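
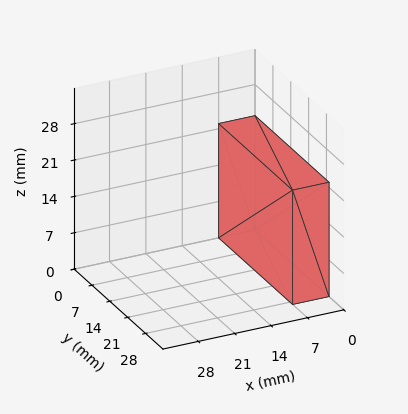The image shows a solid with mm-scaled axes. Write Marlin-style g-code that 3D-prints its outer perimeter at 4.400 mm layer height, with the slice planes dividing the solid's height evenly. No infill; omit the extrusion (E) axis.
Reading the render: the shape is a rectangular box, roughly 7 × 29 mm footprint and 22 mm tall (dimensions read to the nearest mm from the axis ticks). For the g-code, the solid's height is divided into equal slices at the stated Δz and each level perimeter traced with G1 moves after a G0 lift.

; perimeter-only toolpath
G21 ; units = mm
G90 ; absolute positioning
G28 ; home
; layer 1
G0 Z4.400
G0 X0.000 Y0.000
G1 X7.000 Y0.000
G1 X7.000 Y29.000
G1 X0.000 Y29.000
G1 X0.000 Y0.000
; layer 2
G0 Z8.800
G0 X0.000 Y0.000
G1 X7.000 Y0.000
G1 X7.000 Y29.000
G1 X0.000 Y29.000
G1 X0.000 Y0.000
; layer 3
G0 Z13.200
G0 X0.000 Y0.000
G1 X7.000 Y0.000
G1 X7.000 Y29.000
G1 X0.000 Y29.000
G1 X0.000 Y0.000
; layer 4
G0 Z17.600
G0 X0.000 Y0.000
G1 X7.000 Y0.000
G1 X7.000 Y29.000
G1 X0.000 Y29.000
G1 X0.000 Y0.000
; layer 5
G0 Z22.000
G0 X0.000 Y0.000
G1 X7.000 Y0.000
G1 X7.000 Y29.000
G1 X0.000 Y29.000
G1 X0.000 Y0.000
M2 ; end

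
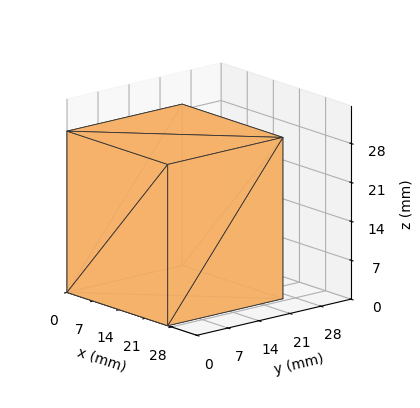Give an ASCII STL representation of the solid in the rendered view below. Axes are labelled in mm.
Reading the render: the shape is a rectangular box, roughly 27 × 26 mm footprint and 29 mm tall (dimensions read to the nearest mm from the axis ticks). For the STL, each face is triangulated and given an outward normal.

solid part
  facet normal 0.0000 0.0000 -1.0000
    outer loop
      vertex 27.0 26.0 0.0
      vertex 27.0 0.0 0.0
      vertex 0.0 0.0 0.0
    endloop
  endfacet
  facet normal 0.0000 0.0000 -1.0000
    outer loop
      vertex 0.0 26.0 0.0
      vertex 27.0 26.0 0.0
      vertex 0.0 0.0 0.0
    endloop
  endfacet
  facet normal 0.0000 0.0000 1.0000
    outer loop
      vertex 0.0 0.0 29.0
      vertex 27.0 0.0 29.0
      vertex 27.0 26.0 29.0
    endloop
  endfacet
  facet normal 0.0000 0.0000 1.0000
    outer loop
      vertex 0.0 0.0 29.0
      vertex 27.0 26.0 29.0
      vertex 0.0 26.0 29.0
    endloop
  endfacet
  facet normal 0.0000 -1.0000 0.0000
    outer loop
      vertex 0.0 0.0 0.0
      vertex 27.0 0.0 0.0
      vertex 27.0 0.0 29.0
    endloop
  endfacet
  facet normal 0.0000 -1.0000 0.0000
    outer loop
      vertex 0.0 0.0 0.0
      vertex 27.0 0.0 29.0
      vertex 0.0 0.0 29.0
    endloop
  endfacet
  facet normal 0.0000 1.0000 0.0000
    outer loop
      vertex 27.0 26.0 29.0
      vertex 27.0 26.0 0.0
      vertex 0.0 26.0 0.0
    endloop
  endfacet
  facet normal 0.0000 1.0000 0.0000
    outer loop
      vertex 0.0 26.0 29.0
      vertex 27.0 26.0 29.0
      vertex 0.0 26.0 0.0
    endloop
  endfacet
  facet normal -1.0000 0.0000 0.0000
    outer loop
      vertex 0.0 26.0 29.0
      vertex 0.0 26.0 0.0
      vertex 0.0 0.0 0.0
    endloop
  endfacet
  facet normal -1.0000 0.0000 0.0000
    outer loop
      vertex 0.0 0.0 29.0
      vertex 0.0 26.0 29.0
      vertex 0.0 0.0 0.0
    endloop
  endfacet
  facet normal 1.0000 0.0000 0.0000
    outer loop
      vertex 27.0 0.0 0.0
      vertex 27.0 26.0 0.0
      vertex 27.0 26.0 29.0
    endloop
  endfacet
  facet normal 1.0000 0.0000 0.0000
    outer loop
      vertex 27.0 0.0 0.0
      vertex 27.0 26.0 29.0
      vertex 27.0 0.0 29.0
    endloop
  endfacet
endsolid part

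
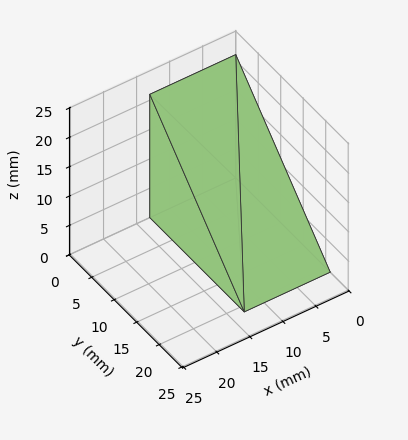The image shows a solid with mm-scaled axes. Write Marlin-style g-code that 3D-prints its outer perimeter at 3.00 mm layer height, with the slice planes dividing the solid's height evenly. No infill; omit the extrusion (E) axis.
Reading the render: the shape is a wedge (ramp): 13 × 21 mm base, rising to 21 mm along the y=0 edge and sloping linearly to z=0 at y=21 (dimensions read to the nearest mm from the axis ticks). For the g-code, the solid's height is divided into equal slices at the stated Δz and each level perimeter traced with G1 moves after a G0 lift.

; perimeter-only toolpath
G21 ; units = mm
G90 ; absolute positioning
G28 ; home
; layer 1
G0 Z3.00
G0 X0.00 Y0.00
G1 X13.00 Y0.00
G1 X13.00 Y18.00
G1 X0.00 Y18.00
G1 X0.00 Y0.00
; layer 2
G0 Z6.00
G0 X0.00 Y0.00
G1 X13.00 Y0.00
G1 X13.00 Y15.00
G1 X0.00 Y15.00
G1 X0.00 Y0.00
; layer 3
G0 Z9.00
G0 X0.00 Y0.00
G1 X13.00 Y0.00
G1 X13.00 Y12.00
G1 X0.00 Y12.00
G1 X0.00 Y0.00
; layer 4
G0 Z12.00
G0 X0.00 Y0.00
G1 X13.00 Y0.00
G1 X13.00 Y9.00
G1 X0.00 Y9.00
G1 X0.00 Y0.00
; layer 5
G0 Z15.00
G0 X0.00 Y0.00
G1 X13.00 Y0.00
G1 X13.00 Y6.00
G1 X0.00 Y6.00
G1 X0.00 Y0.00
; layer 6
G0 Z18.00
G0 X0.00 Y0.00
G1 X13.00 Y0.00
G1 X13.00 Y3.00
G1 X0.00 Y3.00
G1 X0.00 Y0.00
M2 ; end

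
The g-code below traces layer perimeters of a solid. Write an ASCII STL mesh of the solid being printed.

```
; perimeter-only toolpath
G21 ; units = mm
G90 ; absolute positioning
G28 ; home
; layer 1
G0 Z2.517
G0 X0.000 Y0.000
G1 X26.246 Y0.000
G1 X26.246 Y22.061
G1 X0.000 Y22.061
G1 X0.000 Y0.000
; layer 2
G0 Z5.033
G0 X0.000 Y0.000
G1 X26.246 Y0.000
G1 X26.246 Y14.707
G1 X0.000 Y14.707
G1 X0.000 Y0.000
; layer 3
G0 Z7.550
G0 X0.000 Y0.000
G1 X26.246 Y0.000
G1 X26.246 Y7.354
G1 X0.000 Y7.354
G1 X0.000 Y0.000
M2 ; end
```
solid part
  facet normal 0.0000 0.0000 -1.0000
    outer loop
      vertex 26.246 29.415 0.000
      vertex 26.246 0.000 0.000
      vertex 0.000 0.000 0.000
    endloop
  endfacet
  facet normal 0.0000 0.0000 -1.0000
    outer loop
      vertex 0.000 29.415 0.000
      vertex 26.246 29.415 0.000
      vertex 0.000 0.000 0.000
    endloop
  endfacet
  facet normal 0.0000 -1.0000 0.0000
    outer loop
      vertex 0.000 0.000 0.000
      vertex 26.246 0.000 0.000
      vertex 26.246 0.000 10.066
    endloop
  endfacet
  facet normal 0.0000 -1.0000 0.0000
    outer loop
      vertex 0.000 0.000 0.000
      vertex 26.246 0.000 10.066
      vertex 0.000 0.000 10.066
    endloop
  endfacet
  facet normal 0.0000 0.3238 0.9461
    outer loop
      vertex 0.000 0.000 10.066
      vertex 26.246 0.000 10.066
      vertex 26.246 29.415 0.000
    endloop
  endfacet
  facet normal 0.0000 0.3238 0.9461
    outer loop
      vertex 0.000 0.000 10.066
      vertex 26.246 29.415 0.000
      vertex 0.000 29.415 0.000
    endloop
  endfacet
  facet normal -1.0000 0.0000 0.0000
    outer loop
      vertex 0.000 0.000 10.066
      vertex 0.000 29.415 0.000
      vertex 0.000 0.000 0.000
    endloop
  endfacet
  facet normal 1.0000 0.0000 0.0000
    outer loop
      vertex 26.246 0.000 0.000
      vertex 26.246 29.415 0.000
      vertex 26.246 0.000 10.066
    endloop
  endfacet
endsolid part

The G0 Z moves step by Δz≈2.517 mm. The G1 loops shrink linearly with z, so the solid tapers from its base footprint up to z≈10.1. Closing with a flat bottom cap and the tapered top and triangulating gives 8 facets — a wedge (ramp): 26.2 × 29.4 mm base, rising to 10.1 mm along the y=0 edge and sloping linearly to z=0 at y=29.4.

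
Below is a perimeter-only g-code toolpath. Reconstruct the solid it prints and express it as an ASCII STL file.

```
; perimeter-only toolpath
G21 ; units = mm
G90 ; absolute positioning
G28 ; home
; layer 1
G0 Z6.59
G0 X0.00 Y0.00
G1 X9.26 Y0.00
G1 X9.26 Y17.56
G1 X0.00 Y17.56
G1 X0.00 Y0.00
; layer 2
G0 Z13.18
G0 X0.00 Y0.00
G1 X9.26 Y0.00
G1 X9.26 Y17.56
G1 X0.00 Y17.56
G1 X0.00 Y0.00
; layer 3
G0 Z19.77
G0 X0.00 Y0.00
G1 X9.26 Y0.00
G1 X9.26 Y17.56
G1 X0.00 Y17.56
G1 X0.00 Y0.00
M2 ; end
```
solid part
  facet normal 0.0000 0.0000 -1.0000
    outer loop
      vertex 9.26 17.56 0.00
      vertex 9.26 0.00 0.00
      vertex 0.00 0.00 0.00
    endloop
  endfacet
  facet normal 0.0000 0.0000 -1.0000
    outer loop
      vertex 0.00 17.56 0.00
      vertex 9.26 17.56 0.00
      vertex 0.00 0.00 0.00
    endloop
  endfacet
  facet normal 0.0000 0.0000 1.0000
    outer loop
      vertex 0.00 0.00 19.77
      vertex 9.26 0.00 19.77
      vertex 9.26 17.56 19.77
    endloop
  endfacet
  facet normal 0.0000 0.0000 1.0000
    outer loop
      vertex 0.00 0.00 19.77
      vertex 9.26 17.56 19.77
      vertex 0.00 17.56 19.77
    endloop
  endfacet
  facet normal 0.0000 -1.0000 0.0000
    outer loop
      vertex 0.00 0.00 0.00
      vertex 9.26 0.00 0.00
      vertex 9.26 0.00 19.77
    endloop
  endfacet
  facet normal 0.0000 -1.0000 0.0000
    outer loop
      vertex 0.00 0.00 0.00
      vertex 9.26 0.00 19.77
      vertex 0.00 0.00 19.77
    endloop
  endfacet
  facet normal 0.0000 1.0000 0.0000
    outer loop
      vertex 9.26 17.56 19.77
      vertex 9.26 17.56 0.00
      vertex 0.00 17.56 0.00
    endloop
  endfacet
  facet normal 0.0000 1.0000 0.0000
    outer loop
      vertex 0.00 17.56 19.77
      vertex 9.26 17.56 19.77
      vertex 0.00 17.56 0.00
    endloop
  endfacet
  facet normal -1.0000 0.0000 0.0000
    outer loop
      vertex 0.00 17.56 19.77
      vertex 0.00 17.56 0.00
      vertex 0.00 0.00 0.00
    endloop
  endfacet
  facet normal -1.0000 0.0000 0.0000
    outer loop
      vertex 0.00 0.00 19.77
      vertex 0.00 17.56 19.77
      vertex 0.00 0.00 0.00
    endloop
  endfacet
  facet normal 1.0000 0.0000 0.0000
    outer loop
      vertex 9.26 0.00 0.00
      vertex 9.26 17.56 0.00
      vertex 9.26 17.56 19.77
    endloop
  endfacet
  facet normal 1.0000 0.0000 0.0000
    outer loop
      vertex 9.26 0.00 0.00
      vertex 9.26 17.56 19.77
      vertex 9.26 0.00 19.77
    endloop
  endfacet
endsolid part

The G0 Z moves step by Δz≈6.59 mm. Every layer's G1 loop is the same polygon, so the solid is a straight extrusion of it from z=0 to z≈19.8. Closing with flat bottom and top caps and triangulating gives 12 facets — a rectangular box, roughly 9.26 × 17.6 mm footprint and 19.8 mm tall.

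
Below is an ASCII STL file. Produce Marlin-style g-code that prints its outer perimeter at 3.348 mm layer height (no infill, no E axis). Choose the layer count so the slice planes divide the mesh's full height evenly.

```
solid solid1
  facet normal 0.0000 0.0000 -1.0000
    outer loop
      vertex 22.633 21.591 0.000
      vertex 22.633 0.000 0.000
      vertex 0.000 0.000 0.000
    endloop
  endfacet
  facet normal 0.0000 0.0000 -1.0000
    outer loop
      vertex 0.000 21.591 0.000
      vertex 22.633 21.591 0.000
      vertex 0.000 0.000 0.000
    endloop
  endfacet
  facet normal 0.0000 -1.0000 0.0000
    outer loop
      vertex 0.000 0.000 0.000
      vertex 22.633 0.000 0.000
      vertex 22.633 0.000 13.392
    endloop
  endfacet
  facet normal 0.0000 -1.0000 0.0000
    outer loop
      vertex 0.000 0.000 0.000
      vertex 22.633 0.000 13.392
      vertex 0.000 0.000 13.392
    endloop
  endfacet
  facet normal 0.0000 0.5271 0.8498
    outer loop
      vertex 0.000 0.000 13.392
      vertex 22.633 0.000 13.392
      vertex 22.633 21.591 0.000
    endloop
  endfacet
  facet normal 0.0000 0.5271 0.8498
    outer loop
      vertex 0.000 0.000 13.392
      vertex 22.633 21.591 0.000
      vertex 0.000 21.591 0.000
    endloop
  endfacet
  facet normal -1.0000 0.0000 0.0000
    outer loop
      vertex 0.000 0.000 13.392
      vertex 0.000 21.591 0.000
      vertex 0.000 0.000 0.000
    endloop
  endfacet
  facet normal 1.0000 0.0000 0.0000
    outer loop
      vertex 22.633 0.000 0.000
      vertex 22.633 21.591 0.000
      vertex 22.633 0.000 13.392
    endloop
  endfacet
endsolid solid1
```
; perimeter-only toolpath
G21 ; units = mm
G90 ; absolute positioning
G28 ; home
; layer 1
G0 Z3.348
G0 X0.000 Y0.000
G1 X22.633 Y0.000
G1 X22.633 Y16.193
G1 X0.000 Y16.193
G1 X0.000 Y0.000
; layer 2
G0 Z6.696
G0 X0.000 Y0.000
G1 X22.633 Y0.000
G1 X22.633 Y10.796
G1 X0.000 Y10.796
G1 X0.000 Y0.000
; layer 3
G0 Z10.044
G0 X0.000 Y0.000
G1 X22.633 Y0.000
G1 X22.633 Y5.398
G1 X0.000 Y5.398
G1 X0.000 Y0.000
M2 ; end

The solid is a wedge (ramp): 22.6 × 21.6 mm base, rising to 13.4 mm along the y=0 edge and sloping linearly to z=0 at y=21.6. Slicing at Δz = 3.348 mm — 4 equal slices spanning the solid's height, so layer i sits at z = i·h/4 — gives 3 non-empty perimeters. Each is a 4-segment closed polygon; G0 lifts to the layer z and rapids to the start vertex, then G1 traces the edges. The cross-section shrinks linearly with z (the slice at the apex is degenerate and omitted).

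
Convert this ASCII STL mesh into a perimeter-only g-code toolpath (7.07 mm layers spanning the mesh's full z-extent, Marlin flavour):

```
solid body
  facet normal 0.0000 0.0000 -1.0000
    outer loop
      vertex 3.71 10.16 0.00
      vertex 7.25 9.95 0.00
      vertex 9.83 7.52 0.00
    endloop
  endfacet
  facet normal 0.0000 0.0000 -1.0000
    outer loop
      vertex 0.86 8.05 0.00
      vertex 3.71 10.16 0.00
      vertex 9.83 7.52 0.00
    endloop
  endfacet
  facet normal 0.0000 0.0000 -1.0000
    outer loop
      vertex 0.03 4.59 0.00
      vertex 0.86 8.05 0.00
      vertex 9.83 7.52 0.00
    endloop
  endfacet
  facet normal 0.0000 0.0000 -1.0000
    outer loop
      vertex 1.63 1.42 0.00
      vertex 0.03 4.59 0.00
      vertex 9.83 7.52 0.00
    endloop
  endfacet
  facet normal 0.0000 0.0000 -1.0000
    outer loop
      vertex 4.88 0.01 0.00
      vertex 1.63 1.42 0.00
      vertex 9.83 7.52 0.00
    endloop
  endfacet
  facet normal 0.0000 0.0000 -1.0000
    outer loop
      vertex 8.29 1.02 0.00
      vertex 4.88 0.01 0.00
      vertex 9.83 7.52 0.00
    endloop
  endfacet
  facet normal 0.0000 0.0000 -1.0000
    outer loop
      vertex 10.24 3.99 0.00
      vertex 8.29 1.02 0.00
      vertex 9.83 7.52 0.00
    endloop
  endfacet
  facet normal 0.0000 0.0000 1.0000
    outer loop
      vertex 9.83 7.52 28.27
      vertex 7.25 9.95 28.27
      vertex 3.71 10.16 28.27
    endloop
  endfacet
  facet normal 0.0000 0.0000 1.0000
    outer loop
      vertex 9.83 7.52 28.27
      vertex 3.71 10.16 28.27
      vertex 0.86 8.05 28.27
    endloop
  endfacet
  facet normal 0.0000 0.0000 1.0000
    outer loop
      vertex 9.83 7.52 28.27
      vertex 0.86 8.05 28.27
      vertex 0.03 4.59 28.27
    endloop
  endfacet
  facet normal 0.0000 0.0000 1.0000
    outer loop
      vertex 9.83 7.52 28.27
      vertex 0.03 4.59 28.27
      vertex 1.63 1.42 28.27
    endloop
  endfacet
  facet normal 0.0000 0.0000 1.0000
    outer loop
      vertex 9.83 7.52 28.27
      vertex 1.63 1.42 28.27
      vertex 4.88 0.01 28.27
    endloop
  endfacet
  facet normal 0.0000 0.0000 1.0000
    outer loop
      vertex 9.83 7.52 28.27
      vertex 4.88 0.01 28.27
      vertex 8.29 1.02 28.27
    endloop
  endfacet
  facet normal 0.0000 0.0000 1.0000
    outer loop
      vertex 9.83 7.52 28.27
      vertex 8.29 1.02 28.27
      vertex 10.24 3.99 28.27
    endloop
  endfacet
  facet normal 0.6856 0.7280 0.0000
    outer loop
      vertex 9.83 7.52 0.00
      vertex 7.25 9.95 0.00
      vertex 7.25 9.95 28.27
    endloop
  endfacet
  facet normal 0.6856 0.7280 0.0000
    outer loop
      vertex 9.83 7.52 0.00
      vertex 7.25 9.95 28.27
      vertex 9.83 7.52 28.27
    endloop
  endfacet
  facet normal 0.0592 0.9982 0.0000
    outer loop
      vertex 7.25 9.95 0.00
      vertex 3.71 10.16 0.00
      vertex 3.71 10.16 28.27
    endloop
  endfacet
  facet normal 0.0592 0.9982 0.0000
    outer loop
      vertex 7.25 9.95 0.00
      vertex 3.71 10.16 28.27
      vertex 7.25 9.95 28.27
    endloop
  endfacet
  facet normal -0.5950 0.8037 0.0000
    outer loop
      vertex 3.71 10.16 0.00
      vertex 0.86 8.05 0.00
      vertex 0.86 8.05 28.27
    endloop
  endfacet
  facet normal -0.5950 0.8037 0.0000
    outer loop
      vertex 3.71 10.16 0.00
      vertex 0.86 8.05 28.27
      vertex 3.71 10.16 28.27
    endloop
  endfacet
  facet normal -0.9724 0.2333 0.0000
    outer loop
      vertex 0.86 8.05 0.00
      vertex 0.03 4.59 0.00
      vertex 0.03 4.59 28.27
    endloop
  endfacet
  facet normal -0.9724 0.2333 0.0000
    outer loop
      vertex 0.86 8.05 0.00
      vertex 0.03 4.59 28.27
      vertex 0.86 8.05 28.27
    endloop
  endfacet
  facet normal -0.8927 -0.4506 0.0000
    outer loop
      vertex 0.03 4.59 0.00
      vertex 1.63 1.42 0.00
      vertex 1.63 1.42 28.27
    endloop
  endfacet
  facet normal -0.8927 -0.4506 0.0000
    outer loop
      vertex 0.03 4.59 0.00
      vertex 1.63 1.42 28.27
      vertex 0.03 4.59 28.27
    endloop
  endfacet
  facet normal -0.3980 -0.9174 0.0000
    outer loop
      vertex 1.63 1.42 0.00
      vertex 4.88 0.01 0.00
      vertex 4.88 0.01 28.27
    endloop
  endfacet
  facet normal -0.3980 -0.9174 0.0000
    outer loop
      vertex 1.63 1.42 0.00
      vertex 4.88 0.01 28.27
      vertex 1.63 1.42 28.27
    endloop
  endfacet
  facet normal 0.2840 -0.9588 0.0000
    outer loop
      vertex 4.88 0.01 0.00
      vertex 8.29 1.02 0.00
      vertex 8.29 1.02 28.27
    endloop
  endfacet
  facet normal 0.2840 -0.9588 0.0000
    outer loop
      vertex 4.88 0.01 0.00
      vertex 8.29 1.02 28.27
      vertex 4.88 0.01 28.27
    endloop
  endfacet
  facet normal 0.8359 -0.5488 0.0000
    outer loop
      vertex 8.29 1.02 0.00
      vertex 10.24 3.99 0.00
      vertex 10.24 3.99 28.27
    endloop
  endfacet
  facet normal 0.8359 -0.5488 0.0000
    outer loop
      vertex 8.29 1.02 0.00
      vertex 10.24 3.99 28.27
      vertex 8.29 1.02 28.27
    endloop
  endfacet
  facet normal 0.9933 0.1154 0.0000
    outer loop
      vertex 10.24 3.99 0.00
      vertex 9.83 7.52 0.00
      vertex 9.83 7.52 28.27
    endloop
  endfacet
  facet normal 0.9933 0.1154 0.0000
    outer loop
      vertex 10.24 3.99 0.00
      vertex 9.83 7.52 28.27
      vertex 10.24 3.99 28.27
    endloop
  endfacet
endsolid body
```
; perimeter-only toolpath
G21 ; units = mm
G90 ; absolute positioning
G28 ; home
; layer 1
G0 Z7.07
G0 X9.83 Y7.52
G1 X7.25 Y9.95
G1 X3.71 Y10.16
G1 X0.86 Y8.05
G1 X0.03 Y4.59
G1 X1.63 Y1.42
G1 X4.88 Y0.01
G1 X8.29 Y1.02
G1 X10.24 Y3.99
G1 X9.83 Y7.52
; layer 2
G0 Z14.13
G0 X9.83 Y7.52
G1 X7.25 Y9.95
G1 X3.71 Y10.16
G1 X0.86 Y8.05
G1 X0.03 Y4.59
G1 X1.63 Y1.42
G1 X4.88 Y0.01
G1 X8.29 Y1.02
G1 X10.24 Y3.99
G1 X9.83 Y7.52
; layer 3
G0 Z21.20
G0 X9.83 Y7.52
G1 X7.25 Y9.95
G1 X3.71 Y10.16
G1 X0.86 Y8.05
G1 X0.03 Y4.59
G1 X1.63 Y1.42
G1 X4.88 Y0.01
G1 X8.29 Y1.02
G1 X10.24 Y3.99
G1 X9.83 Y7.52
; layer 4
G0 Z28.27
G0 X9.83 Y7.52
G1 X7.25 Y9.95
G1 X3.71 Y10.16
G1 X0.86 Y8.05
G1 X0.03 Y4.59
G1 X1.63 Y1.42
G1 X4.88 Y0.01
G1 X8.29 Y1.02
G1 X10.24 Y3.99
G1 X9.83 Y7.52
M2 ; end

The solid is a regular 9-sided prism (a cylinder approximated with 9 flat sides), circumscribed radius ≈ 5.19 mm, height ≈ 28.3 mm. Slicing at Δz = 7.07 mm — 4 equal slices spanning the solid's height, so layer i sits at z = i·h/4 — gives 4 non-empty perimeters. Each is a 9-segment closed polygon; G0 lifts to the layer z and rapids to the start vertex, then G1 traces the edges.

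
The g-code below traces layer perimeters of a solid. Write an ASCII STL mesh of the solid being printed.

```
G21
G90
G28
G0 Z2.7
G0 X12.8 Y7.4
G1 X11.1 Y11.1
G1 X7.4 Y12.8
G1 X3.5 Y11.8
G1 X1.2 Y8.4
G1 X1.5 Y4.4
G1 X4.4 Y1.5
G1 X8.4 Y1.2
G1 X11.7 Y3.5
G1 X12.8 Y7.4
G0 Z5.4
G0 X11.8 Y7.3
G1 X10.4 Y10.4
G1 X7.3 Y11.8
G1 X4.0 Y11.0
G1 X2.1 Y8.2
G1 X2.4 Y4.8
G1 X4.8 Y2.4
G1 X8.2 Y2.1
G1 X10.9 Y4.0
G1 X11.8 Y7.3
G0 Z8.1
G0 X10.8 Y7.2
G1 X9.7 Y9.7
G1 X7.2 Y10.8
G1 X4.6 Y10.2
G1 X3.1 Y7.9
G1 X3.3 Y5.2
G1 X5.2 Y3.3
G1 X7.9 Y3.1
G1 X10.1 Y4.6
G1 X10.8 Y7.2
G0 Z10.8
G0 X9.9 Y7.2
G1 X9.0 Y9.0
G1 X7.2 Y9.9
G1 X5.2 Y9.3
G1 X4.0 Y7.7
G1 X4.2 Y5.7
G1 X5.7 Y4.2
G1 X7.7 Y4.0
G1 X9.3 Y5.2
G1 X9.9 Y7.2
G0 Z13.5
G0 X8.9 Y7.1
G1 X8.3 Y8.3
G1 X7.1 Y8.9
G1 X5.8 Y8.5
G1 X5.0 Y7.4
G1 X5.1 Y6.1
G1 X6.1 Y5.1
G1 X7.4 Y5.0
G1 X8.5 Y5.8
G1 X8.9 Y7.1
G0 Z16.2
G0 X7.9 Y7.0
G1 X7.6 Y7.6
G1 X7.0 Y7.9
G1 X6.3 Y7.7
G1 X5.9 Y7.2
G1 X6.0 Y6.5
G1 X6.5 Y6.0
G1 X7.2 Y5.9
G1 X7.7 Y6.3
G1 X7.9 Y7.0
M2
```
solid part
  facet normal 0.0000 0.0000 -1.0000
    outer loop
      vertex 7.5 13.8 0.0
      vertex 11.8 11.8 0.0
      vertex 13.8 7.5 0.0
    endloop
  endfacet
  facet normal 0.0000 0.0000 -1.0000
    outer loop
      vertex 2.9 12.6 0.0
      vertex 7.5 13.8 0.0
      vertex 13.8 7.5 0.0
    endloop
  endfacet
  facet normal 0.0000 0.0000 -1.0000
    outer loop
      vertex 0.2 8.7 0.0
      vertex 2.9 12.6 0.0
      vertex 13.8 7.5 0.0
    endloop
  endfacet
  facet normal 0.0000 0.0000 -1.0000
    outer loop
      vertex 0.6 4.0 0.0
      vertex 0.2 8.7 0.0
      vertex 13.8 7.5 0.0
    endloop
  endfacet
  facet normal 0.0000 0.0000 -1.0000
    outer loop
      vertex 4.0 0.6 0.0
      vertex 0.6 4.0 0.0
      vertex 13.8 7.5 0.0
    endloop
  endfacet
  facet normal 0.0000 0.0000 -1.0000
    outer loop
      vertex 8.7 0.2 0.0
      vertex 4.0 0.6 0.0
      vertex 13.8 7.5 0.0
    endloop
  endfacet
  facet normal 0.0000 0.0000 -1.0000
    outer loop
      vertex 12.5 2.9 0.0
      vertex 8.7 0.2 0.0
      vertex 13.8 7.5 0.0
    endloop
  endfacet
  facet normal 0.8573 0.3987 0.3256
    outer loop
      vertex 13.8 7.5 0.0
      vertex 11.8 11.8 0.0
      vertex 6.9 6.9 18.9
    endloop
  endfacet
  facet normal 0.3987 0.8573 0.3256
    outer loop
      vertex 11.8 11.8 0.0
      vertex 7.5 13.8 0.0
      vertex 6.9 6.9 18.9
    endloop
  endfacet
  facet normal -0.2386 0.9146 0.3263
    outer loop
      vertex 7.5 13.8 0.0
      vertex 2.9 12.6 0.0
      vertex 6.9 6.9 18.9
    endloop
  endfacet
  facet normal -0.7771 0.5380 0.3267
    outer loop
      vertex 2.9 12.6 0.0
      vertex 0.2 8.7 0.0
      vertex 6.9 6.9 18.9
    endloop
  endfacet
  facet normal -0.9419 -0.0802 0.3263
    outer loop
      vertex 0.2 8.7 0.0
      vertex 0.6 4.0 0.0
      vertex 6.9 6.9 18.9
    endloop
  endfacet
  facet normal -0.6686 -0.6686 0.3255
    outer loop
      vertex 0.6 4.0 0.0
      vertex 4.0 0.6 0.0
      vertex 6.9 6.9 18.9
    endloop
  endfacet
  facet normal -0.0802 -0.9419 0.3263
    outer loop
      vertex 4.0 0.6 0.0
      vertex 8.7 0.2 0.0
      vertex 6.9 6.9 18.9
    endloop
  endfacet
  facet normal 0.5477 -0.7708 0.3254
    outer loop
      vertex 8.7 0.2 0.0
      vertex 12.5 2.9 0.0
      vertex 6.9 6.9 18.9
    endloop
  endfacet
  facet normal 0.9103 -0.2573 0.3242
    outer loop
      vertex 12.5 2.9 0.0
      vertex 13.8 7.5 0.0
      vertex 6.9 6.9 18.9
    endloop
  endfacet
endsolid part

The G0 Z moves step by Δz≈2.7 mm. The G1 loops shrink linearly with z, so the solid tapers from its base footprint up to z≈18.9. Closing with a flat bottom cap and the tapered top and triangulating gives 16 facets — a regular 9-sided pyramid, base circumscribed radius ≈ 6.9 mm, apex at z ≈ 18.9 mm.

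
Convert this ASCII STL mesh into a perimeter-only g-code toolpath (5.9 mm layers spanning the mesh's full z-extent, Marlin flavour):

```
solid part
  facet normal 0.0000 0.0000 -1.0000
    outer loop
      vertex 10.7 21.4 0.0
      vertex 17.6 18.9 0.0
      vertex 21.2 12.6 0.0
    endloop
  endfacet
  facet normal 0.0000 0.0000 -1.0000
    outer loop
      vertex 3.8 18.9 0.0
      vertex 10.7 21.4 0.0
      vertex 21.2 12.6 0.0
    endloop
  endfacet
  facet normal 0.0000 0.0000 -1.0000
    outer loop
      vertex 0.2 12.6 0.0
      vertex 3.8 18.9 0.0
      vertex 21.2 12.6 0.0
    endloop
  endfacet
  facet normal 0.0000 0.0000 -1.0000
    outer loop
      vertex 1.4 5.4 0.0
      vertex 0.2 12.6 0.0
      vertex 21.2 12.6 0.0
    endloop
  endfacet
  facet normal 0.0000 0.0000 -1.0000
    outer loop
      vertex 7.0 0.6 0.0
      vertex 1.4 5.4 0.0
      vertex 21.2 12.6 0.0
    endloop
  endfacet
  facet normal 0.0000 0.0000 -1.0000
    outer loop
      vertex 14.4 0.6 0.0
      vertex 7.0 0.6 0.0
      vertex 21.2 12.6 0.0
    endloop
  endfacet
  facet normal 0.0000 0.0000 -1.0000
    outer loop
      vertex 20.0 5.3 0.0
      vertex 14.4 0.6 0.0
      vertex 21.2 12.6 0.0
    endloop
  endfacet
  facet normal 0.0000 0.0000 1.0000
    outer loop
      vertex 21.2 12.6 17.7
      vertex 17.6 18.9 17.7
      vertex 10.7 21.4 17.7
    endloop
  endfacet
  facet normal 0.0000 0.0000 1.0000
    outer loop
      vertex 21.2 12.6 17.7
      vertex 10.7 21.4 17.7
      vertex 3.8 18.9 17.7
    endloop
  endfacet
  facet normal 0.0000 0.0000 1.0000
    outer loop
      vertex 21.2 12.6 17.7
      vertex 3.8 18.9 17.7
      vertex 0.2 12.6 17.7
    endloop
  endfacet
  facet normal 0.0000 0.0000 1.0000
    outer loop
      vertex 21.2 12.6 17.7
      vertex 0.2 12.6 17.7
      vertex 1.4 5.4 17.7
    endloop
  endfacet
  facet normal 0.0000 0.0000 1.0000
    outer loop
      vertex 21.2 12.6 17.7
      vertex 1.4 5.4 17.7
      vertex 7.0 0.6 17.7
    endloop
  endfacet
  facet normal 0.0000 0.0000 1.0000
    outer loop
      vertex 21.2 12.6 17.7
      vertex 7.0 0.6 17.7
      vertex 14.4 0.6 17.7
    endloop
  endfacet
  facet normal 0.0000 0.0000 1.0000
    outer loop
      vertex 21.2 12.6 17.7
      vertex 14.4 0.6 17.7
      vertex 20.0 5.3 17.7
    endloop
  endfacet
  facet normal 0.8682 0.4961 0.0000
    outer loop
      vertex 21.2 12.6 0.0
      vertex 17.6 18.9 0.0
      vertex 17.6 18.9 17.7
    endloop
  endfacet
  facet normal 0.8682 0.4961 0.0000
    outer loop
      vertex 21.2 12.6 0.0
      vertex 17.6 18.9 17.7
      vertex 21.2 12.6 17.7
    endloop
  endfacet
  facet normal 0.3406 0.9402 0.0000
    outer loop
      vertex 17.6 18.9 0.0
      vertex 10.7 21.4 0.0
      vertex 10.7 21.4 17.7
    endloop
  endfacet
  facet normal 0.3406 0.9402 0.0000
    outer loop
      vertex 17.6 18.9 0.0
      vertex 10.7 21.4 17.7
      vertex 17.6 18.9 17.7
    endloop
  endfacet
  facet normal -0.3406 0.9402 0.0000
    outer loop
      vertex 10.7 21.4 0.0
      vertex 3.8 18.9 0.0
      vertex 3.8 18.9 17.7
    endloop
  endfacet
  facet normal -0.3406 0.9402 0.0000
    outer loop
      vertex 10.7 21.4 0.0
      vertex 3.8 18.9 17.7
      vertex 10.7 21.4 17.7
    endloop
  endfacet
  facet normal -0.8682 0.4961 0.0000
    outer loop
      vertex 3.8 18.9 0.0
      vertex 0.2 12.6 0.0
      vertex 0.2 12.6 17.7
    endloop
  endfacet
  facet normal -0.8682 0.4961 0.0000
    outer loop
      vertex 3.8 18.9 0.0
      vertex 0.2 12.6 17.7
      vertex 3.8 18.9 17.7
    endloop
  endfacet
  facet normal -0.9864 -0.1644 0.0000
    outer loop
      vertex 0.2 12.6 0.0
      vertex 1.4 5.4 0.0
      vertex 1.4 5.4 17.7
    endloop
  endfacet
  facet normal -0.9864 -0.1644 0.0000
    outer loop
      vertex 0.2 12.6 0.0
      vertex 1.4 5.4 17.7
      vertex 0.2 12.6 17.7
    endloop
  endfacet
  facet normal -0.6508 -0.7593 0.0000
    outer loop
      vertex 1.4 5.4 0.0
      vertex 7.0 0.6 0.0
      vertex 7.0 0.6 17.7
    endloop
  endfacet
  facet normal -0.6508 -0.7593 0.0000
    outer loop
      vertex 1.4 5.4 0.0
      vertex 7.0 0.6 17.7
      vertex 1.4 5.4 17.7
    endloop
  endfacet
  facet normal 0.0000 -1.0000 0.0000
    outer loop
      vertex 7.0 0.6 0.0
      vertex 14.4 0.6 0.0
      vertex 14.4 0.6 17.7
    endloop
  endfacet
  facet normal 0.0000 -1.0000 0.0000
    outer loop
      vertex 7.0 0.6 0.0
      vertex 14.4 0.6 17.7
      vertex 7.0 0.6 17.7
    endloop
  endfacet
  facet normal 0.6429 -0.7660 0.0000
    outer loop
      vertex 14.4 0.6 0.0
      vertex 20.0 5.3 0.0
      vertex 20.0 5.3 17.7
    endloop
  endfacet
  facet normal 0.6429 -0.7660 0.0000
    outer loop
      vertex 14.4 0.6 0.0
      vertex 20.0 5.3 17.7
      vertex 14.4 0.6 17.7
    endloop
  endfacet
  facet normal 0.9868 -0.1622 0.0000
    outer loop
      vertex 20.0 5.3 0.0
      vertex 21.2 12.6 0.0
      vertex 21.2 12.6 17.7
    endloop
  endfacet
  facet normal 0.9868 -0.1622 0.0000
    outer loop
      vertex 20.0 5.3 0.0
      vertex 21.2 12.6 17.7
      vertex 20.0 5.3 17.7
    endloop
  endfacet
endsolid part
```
; perimeter-only toolpath
G21 ; units = mm
G90 ; absolute positioning
G28 ; home
; layer 1
G0 Z5.9
G0 X21.2 Y12.6
G1 X17.6 Y18.9
G1 X10.7 Y21.4
G1 X3.8 Y18.9
G1 X0.2 Y12.6
G1 X1.4 Y5.4
G1 X7.0 Y0.6
G1 X14.4 Y0.6
G1 X20.0 Y5.3
G1 X21.2 Y12.6
; layer 2
G0 Z11.8
G0 X21.2 Y12.6
G1 X17.6 Y18.9
G1 X10.7 Y21.4
G1 X3.8 Y18.9
G1 X0.2 Y12.6
G1 X1.4 Y5.4
G1 X7.0 Y0.6
G1 X14.4 Y0.6
G1 X20.0 Y5.3
G1 X21.2 Y12.6
; layer 3
G0 Z17.7
G0 X21.2 Y12.6
G1 X17.6 Y18.9
G1 X10.7 Y21.4
G1 X3.8 Y18.9
G1 X0.2 Y12.6
G1 X1.4 Y5.4
G1 X7.0 Y0.6
G1 X14.4 Y0.6
G1 X20.0 Y5.3
G1 X21.2 Y12.6
M2 ; end

The solid is a regular 9-sided prism (a cylinder approximated with 9 flat sides), circumscribed radius ≈ 10.7 mm, height ≈ 17.7 mm. Slicing at Δz = 5.9 mm — 3 equal slices spanning the solid's height, so layer i sits at z = i·h/3 — gives 3 non-empty perimeters. Each is a 9-segment closed polygon; G0 lifts to the layer z and rapids to the start vertex, then G1 traces the edges.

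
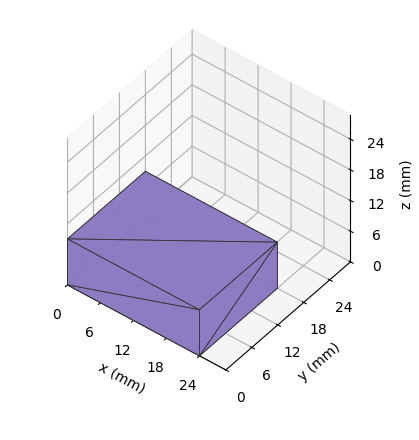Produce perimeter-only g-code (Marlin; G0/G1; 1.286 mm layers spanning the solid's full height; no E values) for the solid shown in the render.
Reading the render: the shape is a rectangular box, roughly 24 × 18 mm footprint and 9 mm tall (dimensions read to the nearest mm from the axis ticks). For the g-code, the solid's height is divided into equal slices at the stated Δz and each level perimeter traced with G1 moves after a G0 lift.

; perimeter-only toolpath
G21 ; units = mm
G90 ; absolute positioning
G28 ; home
; layer 1
G0 Z1.286
G0 X0.000 Y0.000
G1 X24.000 Y0.000
G1 X24.000 Y18.000
G1 X0.000 Y18.000
G1 X0.000 Y0.000
; layer 2
G0 Z2.571
G0 X0.000 Y0.000
G1 X24.000 Y0.000
G1 X24.000 Y18.000
G1 X0.000 Y18.000
G1 X0.000 Y0.000
; layer 3
G0 Z3.857
G0 X0.000 Y0.000
G1 X24.000 Y0.000
G1 X24.000 Y18.000
G1 X0.000 Y18.000
G1 X0.000 Y0.000
; layer 4
G0 Z5.143
G0 X0.000 Y0.000
G1 X24.000 Y0.000
G1 X24.000 Y18.000
G1 X0.000 Y18.000
G1 X0.000 Y0.000
; layer 5
G0 Z6.429
G0 X0.000 Y0.000
G1 X24.000 Y0.000
G1 X24.000 Y18.000
G1 X0.000 Y18.000
G1 X0.000 Y0.000
; layer 6
G0 Z7.714
G0 X0.000 Y0.000
G1 X24.000 Y0.000
G1 X24.000 Y18.000
G1 X0.000 Y18.000
G1 X0.000 Y0.000
; layer 7
G0 Z9.000
G0 X0.000 Y0.000
G1 X24.000 Y0.000
G1 X24.000 Y18.000
G1 X0.000 Y18.000
G1 X0.000 Y0.000
M2 ; end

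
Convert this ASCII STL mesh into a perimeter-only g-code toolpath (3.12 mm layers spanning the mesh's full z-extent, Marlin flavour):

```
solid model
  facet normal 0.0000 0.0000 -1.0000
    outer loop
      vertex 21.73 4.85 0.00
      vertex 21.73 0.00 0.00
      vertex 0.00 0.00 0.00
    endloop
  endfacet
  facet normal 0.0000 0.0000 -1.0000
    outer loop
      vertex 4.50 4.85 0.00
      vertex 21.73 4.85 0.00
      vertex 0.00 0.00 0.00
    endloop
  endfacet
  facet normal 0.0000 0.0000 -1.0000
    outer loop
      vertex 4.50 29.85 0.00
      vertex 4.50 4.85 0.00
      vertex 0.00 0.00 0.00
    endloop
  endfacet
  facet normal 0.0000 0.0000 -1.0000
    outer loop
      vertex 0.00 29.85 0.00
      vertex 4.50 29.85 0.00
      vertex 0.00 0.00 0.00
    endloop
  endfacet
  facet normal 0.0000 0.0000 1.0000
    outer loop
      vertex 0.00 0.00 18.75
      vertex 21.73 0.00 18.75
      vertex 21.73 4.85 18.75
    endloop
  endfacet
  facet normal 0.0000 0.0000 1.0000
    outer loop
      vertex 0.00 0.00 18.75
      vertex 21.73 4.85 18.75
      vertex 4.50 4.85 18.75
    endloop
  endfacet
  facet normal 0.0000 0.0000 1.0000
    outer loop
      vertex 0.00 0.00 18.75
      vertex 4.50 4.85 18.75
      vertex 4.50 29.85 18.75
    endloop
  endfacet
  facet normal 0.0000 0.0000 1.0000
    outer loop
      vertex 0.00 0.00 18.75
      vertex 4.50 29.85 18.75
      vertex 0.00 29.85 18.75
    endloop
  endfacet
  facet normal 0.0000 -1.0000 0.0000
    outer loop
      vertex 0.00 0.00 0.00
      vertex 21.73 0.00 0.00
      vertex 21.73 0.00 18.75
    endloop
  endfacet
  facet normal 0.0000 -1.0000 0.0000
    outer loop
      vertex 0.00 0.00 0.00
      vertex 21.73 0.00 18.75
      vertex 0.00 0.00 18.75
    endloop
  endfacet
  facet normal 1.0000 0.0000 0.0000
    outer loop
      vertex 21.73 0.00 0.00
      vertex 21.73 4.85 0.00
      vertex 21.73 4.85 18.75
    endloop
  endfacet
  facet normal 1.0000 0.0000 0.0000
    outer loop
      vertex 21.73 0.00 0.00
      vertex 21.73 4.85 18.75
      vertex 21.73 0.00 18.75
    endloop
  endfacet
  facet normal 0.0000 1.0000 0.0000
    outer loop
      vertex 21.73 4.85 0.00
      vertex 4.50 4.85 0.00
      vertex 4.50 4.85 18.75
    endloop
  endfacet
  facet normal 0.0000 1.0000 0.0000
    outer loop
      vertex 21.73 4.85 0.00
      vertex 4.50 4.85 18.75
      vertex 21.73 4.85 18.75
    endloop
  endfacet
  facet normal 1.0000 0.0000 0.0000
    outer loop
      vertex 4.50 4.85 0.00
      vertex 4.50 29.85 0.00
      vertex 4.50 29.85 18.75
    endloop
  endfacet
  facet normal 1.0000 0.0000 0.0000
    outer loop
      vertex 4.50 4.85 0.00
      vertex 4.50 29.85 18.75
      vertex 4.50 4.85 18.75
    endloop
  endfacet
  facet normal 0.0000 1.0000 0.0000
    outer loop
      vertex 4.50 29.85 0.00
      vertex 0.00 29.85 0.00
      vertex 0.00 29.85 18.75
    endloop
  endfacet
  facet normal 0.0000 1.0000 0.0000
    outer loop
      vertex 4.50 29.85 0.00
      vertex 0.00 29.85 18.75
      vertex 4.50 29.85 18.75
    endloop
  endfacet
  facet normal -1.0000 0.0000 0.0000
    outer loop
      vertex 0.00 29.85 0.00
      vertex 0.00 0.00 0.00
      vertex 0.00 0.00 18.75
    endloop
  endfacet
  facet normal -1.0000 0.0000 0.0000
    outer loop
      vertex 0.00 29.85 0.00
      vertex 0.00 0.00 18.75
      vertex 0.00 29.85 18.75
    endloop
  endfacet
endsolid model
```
; perimeter-only toolpath
G21 ; units = mm
G90 ; absolute positioning
G28 ; home
; layer 1
G0 Z3.12
G0 X0.00 Y0.00
G1 X21.73 Y0.00
G1 X21.73 Y4.85
G1 X4.50 Y4.85
G1 X4.50 Y29.85
G1 X0.00 Y29.85
G1 X0.00 Y0.00
; layer 2
G0 Z6.25
G0 X0.00 Y0.00
G1 X21.73 Y0.00
G1 X21.73 Y4.85
G1 X4.50 Y4.85
G1 X4.50 Y29.85
G1 X0.00 Y29.85
G1 X0.00 Y0.00
; layer 3
G0 Z9.38
G0 X0.00 Y0.00
G1 X21.73 Y0.00
G1 X21.73 Y4.85
G1 X4.50 Y4.85
G1 X4.50 Y29.85
G1 X0.00 Y29.85
G1 X0.00 Y0.00
; layer 4
G0 Z12.50
G0 X0.00 Y0.00
G1 X21.73 Y0.00
G1 X21.73 Y4.85
G1 X4.50 Y4.85
G1 X4.50 Y29.85
G1 X0.00 Y29.85
G1 X0.00 Y0.00
; layer 5
G0 Z15.62
G0 X0.00 Y0.00
G1 X21.73 Y0.00
G1 X21.73 Y4.85
G1 X4.50 Y4.85
G1 X4.50 Y29.85
G1 X0.00 Y29.85
G1 X0.00 Y0.00
; layer 6
G0 Z18.75
G0 X0.00 Y0.00
G1 X21.73 Y0.00
G1 X21.73 Y4.85
G1 X4.50 Y4.85
G1 X4.50 Y29.85
G1 X0.00 Y29.85
G1 X0.00 Y0.00
M2 ; end

The solid is an L-shaped prism: outer 21.7 × 29.9 mm, arm thicknesses ≈ 4.85 mm (horizontal) and 4.5 mm (vertical), extruded 18.8 mm in z. Slicing at Δz = 3.12 mm — 6 equal slices spanning the solid's height, so layer i sits at z = i·h/6 — gives 6 non-empty perimeters. Each is a 6-segment closed polygon; G0 lifts to the layer z and rapids to the start vertex, then G1 traces the edges.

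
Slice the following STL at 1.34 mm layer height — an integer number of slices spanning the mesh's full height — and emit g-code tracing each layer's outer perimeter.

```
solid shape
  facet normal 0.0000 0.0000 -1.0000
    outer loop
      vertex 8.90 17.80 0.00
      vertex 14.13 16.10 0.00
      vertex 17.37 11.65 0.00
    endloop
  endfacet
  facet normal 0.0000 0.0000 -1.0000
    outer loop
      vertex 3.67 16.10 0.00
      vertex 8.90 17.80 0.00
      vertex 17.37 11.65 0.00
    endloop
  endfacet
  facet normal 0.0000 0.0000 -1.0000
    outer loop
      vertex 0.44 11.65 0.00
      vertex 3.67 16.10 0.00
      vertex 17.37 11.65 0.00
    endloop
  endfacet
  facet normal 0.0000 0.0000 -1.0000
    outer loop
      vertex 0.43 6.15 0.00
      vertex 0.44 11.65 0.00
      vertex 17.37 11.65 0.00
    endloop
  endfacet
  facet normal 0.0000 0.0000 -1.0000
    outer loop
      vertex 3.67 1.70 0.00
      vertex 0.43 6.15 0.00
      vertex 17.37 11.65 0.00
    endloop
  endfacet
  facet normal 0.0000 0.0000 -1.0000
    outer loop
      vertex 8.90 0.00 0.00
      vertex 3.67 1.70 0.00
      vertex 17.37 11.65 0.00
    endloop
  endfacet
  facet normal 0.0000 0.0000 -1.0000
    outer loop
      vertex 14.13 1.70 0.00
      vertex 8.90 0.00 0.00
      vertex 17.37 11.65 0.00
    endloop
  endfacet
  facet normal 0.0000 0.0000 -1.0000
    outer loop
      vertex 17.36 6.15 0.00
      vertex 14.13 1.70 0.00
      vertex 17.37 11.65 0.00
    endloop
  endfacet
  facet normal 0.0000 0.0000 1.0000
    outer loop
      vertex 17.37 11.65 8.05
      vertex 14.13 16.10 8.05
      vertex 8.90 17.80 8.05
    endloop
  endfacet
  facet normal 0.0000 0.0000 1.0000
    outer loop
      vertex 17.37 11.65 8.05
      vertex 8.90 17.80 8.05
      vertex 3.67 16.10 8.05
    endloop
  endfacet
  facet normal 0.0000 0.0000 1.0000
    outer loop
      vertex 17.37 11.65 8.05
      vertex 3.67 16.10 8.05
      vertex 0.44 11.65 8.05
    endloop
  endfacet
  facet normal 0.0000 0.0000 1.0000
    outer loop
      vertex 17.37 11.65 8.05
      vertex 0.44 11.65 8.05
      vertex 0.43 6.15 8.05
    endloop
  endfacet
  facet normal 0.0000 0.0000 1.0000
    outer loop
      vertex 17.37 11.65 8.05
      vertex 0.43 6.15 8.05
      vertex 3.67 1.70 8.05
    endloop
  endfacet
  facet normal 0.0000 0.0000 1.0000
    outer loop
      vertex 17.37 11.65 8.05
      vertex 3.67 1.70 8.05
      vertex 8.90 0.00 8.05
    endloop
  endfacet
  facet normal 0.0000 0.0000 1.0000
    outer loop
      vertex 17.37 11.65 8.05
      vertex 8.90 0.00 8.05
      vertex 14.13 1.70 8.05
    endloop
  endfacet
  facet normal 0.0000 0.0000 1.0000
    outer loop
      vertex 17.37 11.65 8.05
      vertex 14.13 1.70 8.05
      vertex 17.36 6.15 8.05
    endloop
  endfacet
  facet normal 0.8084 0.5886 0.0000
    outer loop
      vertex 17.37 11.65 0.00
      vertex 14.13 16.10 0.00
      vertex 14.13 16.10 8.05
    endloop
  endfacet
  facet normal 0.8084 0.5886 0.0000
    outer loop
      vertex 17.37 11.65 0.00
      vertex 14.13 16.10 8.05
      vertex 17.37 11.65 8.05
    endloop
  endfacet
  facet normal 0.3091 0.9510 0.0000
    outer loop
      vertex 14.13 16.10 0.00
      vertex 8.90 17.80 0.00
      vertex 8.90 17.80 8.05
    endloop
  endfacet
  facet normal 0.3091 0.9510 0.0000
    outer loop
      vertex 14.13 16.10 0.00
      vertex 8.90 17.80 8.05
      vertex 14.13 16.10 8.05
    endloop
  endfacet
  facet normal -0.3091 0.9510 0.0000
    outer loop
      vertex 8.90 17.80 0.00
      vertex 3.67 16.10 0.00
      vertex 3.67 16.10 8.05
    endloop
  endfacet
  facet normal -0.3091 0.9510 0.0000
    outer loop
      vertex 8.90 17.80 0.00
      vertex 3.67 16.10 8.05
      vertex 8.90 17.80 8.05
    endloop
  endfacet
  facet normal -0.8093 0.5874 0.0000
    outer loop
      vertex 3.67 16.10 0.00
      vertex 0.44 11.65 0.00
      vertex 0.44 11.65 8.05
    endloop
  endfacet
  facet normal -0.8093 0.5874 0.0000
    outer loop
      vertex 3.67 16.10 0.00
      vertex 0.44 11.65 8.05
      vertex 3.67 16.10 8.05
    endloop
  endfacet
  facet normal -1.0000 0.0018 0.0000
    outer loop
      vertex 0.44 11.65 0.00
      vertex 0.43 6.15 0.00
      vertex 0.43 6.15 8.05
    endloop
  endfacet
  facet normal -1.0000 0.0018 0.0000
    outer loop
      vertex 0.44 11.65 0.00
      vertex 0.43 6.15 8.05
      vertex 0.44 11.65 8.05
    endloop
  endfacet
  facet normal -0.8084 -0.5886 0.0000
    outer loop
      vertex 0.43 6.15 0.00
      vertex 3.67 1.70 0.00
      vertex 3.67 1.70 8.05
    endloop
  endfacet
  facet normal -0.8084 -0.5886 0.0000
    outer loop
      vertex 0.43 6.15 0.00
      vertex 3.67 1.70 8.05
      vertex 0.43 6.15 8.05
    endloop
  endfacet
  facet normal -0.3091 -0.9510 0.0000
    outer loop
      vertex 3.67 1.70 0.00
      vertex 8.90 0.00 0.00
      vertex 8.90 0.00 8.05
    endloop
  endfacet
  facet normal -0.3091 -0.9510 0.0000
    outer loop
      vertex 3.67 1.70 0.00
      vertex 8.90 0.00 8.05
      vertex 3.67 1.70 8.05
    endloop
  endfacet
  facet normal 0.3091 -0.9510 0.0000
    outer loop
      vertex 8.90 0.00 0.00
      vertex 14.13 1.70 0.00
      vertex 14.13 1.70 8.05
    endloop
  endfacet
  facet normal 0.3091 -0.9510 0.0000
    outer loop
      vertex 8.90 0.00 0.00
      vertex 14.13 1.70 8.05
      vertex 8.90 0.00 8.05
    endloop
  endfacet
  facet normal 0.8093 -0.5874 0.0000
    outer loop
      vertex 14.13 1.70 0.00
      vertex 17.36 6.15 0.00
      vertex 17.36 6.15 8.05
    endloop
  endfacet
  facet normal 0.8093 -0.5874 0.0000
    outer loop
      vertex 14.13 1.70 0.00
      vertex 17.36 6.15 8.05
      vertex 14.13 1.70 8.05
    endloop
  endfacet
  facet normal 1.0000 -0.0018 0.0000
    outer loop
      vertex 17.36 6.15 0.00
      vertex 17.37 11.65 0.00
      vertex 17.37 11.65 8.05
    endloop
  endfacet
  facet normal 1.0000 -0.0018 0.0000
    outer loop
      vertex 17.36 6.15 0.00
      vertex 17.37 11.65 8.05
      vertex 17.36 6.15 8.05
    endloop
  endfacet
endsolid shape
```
; perimeter-only toolpath
G21 ; units = mm
G90 ; absolute positioning
G28 ; home
; layer 1
G0 Z1.34
G0 X17.37 Y11.65
G1 X14.13 Y16.10
G1 X8.90 Y17.80
G1 X3.67 Y16.10
G1 X0.44 Y11.65
G1 X0.43 Y6.15
G1 X3.67 Y1.70
G1 X8.90 Y0.00
G1 X14.13 Y1.70
G1 X17.36 Y6.15
G1 X17.37 Y11.65
; layer 2
G0 Z2.68
G0 X17.37 Y11.65
G1 X14.13 Y16.10
G1 X8.90 Y17.80
G1 X3.67 Y16.10
G1 X0.44 Y11.65
G1 X0.43 Y6.15
G1 X3.67 Y1.70
G1 X8.90 Y0.00
G1 X14.13 Y1.70
G1 X17.36 Y6.15
G1 X17.37 Y11.65
; layer 3
G0 Z4.03
G0 X17.37 Y11.65
G1 X14.13 Y16.10
G1 X8.90 Y17.80
G1 X3.67 Y16.10
G1 X0.44 Y11.65
G1 X0.43 Y6.15
G1 X3.67 Y1.70
G1 X8.90 Y0.00
G1 X14.13 Y1.70
G1 X17.36 Y6.15
G1 X17.37 Y11.65
; layer 4
G0 Z5.37
G0 X17.37 Y11.65
G1 X14.13 Y16.10
G1 X8.90 Y17.80
G1 X3.67 Y16.10
G1 X0.44 Y11.65
G1 X0.43 Y6.15
G1 X3.67 Y1.70
G1 X8.90 Y0.00
G1 X14.13 Y1.70
G1 X17.36 Y6.15
G1 X17.37 Y11.65
; layer 5
G0 Z6.71
G0 X17.37 Y11.65
G1 X14.13 Y16.10
G1 X8.90 Y17.80
G1 X3.67 Y16.10
G1 X0.44 Y11.65
G1 X0.43 Y6.15
G1 X3.67 Y1.70
G1 X8.90 Y0.00
G1 X14.13 Y1.70
G1 X17.36 Y6.15
G1 X17.37 Y11.65
; layer 6
G0 Z8.05
G0 X17.37 Y11.65
G1 X14.13 Y16.10
G1 X8.90 Y17.80
G1 X3.67 Y16.10
G1 X0.44 Y11.65
G1 X0.43 Y6.15
G1 X3.67 Y1.70
G1 X8.90 Y0.00
G1 X14.13 Y1.70
G1 X17.36 Y6.15
G1 X17.37 Y11.65
M2 ; end

The solid is a regular 10-sided prism (a cylinder approximated with 10 flat sides), circumscribed radius ≈ 8.9 mm, height ≈ 8.05 mm. Slicing at Δz = 1.34 mm — 6 equal slices spanning the solid's height, so layer i sits at z = i·h/6 — gives 6 non-empty perimeters. Each is a 10-segment closed polygon; G0 lifts to the layer z and rapids to the start vertex, then G1 traces the edges.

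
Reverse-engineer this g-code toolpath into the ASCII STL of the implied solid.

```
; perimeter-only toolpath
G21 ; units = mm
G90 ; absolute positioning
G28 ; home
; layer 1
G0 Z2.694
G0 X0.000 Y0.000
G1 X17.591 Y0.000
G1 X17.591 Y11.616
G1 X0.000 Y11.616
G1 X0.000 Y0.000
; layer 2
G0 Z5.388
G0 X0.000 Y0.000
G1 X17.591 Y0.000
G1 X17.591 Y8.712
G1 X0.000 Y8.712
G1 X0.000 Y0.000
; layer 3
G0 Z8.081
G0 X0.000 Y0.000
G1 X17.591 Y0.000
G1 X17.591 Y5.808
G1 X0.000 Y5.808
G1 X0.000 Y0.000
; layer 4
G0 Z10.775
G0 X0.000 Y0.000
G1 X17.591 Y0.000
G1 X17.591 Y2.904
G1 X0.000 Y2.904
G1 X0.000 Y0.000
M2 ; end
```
solid part
  facet normal 0.0000 0.0000 -1.0000
    outer loop
      vertex 17.591 14.520 0.000
      vertex 17.591 0.000 0.000
      vertex 0.000 0.000 0.000
    endloop
  endfacet
  facet normal 0.0000 0.0000 -1.0000
    outer loop
      vertex 0.000 14.520 0.000
      vertex 17.591 14.520 0.000
      vertex 0.000 0.000 0.000
    endloop
  endfacet
  facet normal 0.0000 -1.0000 0.0000
    outer loop
      vertex 0.000 0.000 0.000
      vertex 17.591 0.000 0.000
      vertex 17.591 0.000 13.469
    endloop
  endfacet
  facet normal 0.0000 -1.0000 0.0000
    outer loop
      vertex 0.000 0.000 0.000
      vertex 17.591 0.000 13.469
      vertex 0.000 0.000 13.469
    endloop
  endfacet
  facet normal 0.0000 0.6801 0.7331
    outer loop
      vertex 0.000 0.000 13.469
      vertex 17.591 0.000 13.469
      vertex 17.591 14.520 0.000
    endloop
  endfacet
  facet normal 0.0000 0.6801 0.7331
    outer loop
      vertex 0.000 0.000 13.469
      vertex 17.591 14.520 0.000
      vertex 0.000 14.520 0.000
    endloop
  endfacet
  facet normal -1.0000 0.0000 0.0000
    outer loop
      vertex 0.000 0.000 13.469
      vertex 0.000 14.520 0.000
      vertex 0.000 0.000 0.000
    endloop
  endfacet
  facet normal 1.0000 0.0000 0.0000
    outer loop
      vertex 17.591 0.000 0.000
      vertex 17.591 14.520 0.000
      vertex 17.591 0.000 13.469
    endloop
  endfacet
endsolid part

The G0 Z moves step by Δz≈2.694 mm. The G1 loops shrink linearly with z, so the solid tapers from its base footprint up to z≈13.5. Closing with a flat bottom cap and the tapered top and triangulating gives 8 facets — a wedge (ramp): 17.6 × 14.5 mm base, rising to 13.5 mm along the y=0 edge and sloping linearly to z=0 at y=14.5.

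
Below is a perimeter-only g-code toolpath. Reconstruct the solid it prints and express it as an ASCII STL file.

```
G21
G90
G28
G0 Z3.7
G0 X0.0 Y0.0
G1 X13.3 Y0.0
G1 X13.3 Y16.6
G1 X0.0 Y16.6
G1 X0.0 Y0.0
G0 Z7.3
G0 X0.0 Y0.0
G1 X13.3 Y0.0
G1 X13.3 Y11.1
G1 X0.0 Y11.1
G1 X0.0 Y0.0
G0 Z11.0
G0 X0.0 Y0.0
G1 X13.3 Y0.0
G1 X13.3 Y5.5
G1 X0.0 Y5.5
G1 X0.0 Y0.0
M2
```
solid part
  facet normal 0.0000 0.0000 -1.0000
    outer loop
      vertex 13.3 22.1 0.0
      vertex 13.3 0.0 0.0
      vertex 0.0 0.0 0.0
    endloop
  endfacet
  facet normal 0.0000 0.0000 -1.0000
    outer loop
      vertex 0.0 22.1 0.0
      vertex 13.3 22.1 0.0
      vertex 0.0 0.0 0.0
    endloop
  endfacet
  facet normal 0.0000 -1.0000 0.0000
    outer loop
      vertex 0.0 0.0 0.0
      vertex 13.3 0.0 0.0
      vertex 13.3 0.0 14.7
    endloop
  endfacet
  facet normal 0.0000 -1.0000 0.0000
    outer loop
      vertex 0.0 0.0 0.0
      vertex 13.3 0.0 14.7
      vertex 0.0 0.0 14.7
    endloop
  endfacet
  facet normal 0.0000 0.5538 0.8326
    outer loop
      vertex 0.0 0.0 14.7
      vertex 13.3 0.0 14.7
      vertex 13.3 22.1 0.0
    endloop
  endfacet
  facet normal 0.0000 0.5538 0.8326
    outer loop
      vertex 0.0 0.0 14.7
      vertex 13.3 22.1 0.0
      vertex 0.0 22.1 0.0
    endloop
  endfacet
  facet normal -1.0000 0.0000 0.0000
    outer loop
      vertex 0.0 0.0 14.7
      vertex 0.0 22.1 0.0
      vertex 0.0 0.0 0.0
    endloop
  endfacet
  facet normal 1.0000 0.0000 0.0000
    outer loop
      vertex 13.3 0.0 0.0
      vertex 13.3 22.1 0.0
      vertex 13.3 0.0 14.7
    endloop
  endfacet
endsolid part

The G0 Z moves step by Δz≈3.7 mm. The G1 loops shrink linearly with z, so the solid tapers from its base footprint up to z≈14.7. Closing with a flat bottom cap and the tapered top and triangulating gives 8 facets — a wedge (ramp): 13.3 × 22.1 mm base, rising to 14.7 mm along the y=0 edge and sloping linearly to z=0 at y=22.1.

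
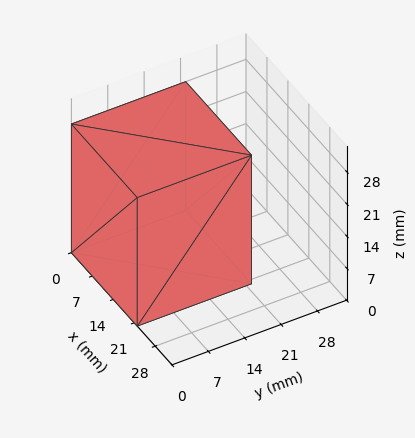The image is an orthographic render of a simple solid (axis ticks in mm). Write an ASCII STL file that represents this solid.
Reading the render: the shape is a rectangular box, roughly 22 × 22 mm footprint and 28 mm tall (dimensions read to the nearest mm from the axis ticks). For the STL, each face is triangulated and given an outward normal.

solid part
  facet normal 0.0000 0.0000 -1.0000
    outer loop
      vertex 22.000 22.000 0.000
      vertex 22.000 0.000 0.000
      vertex 0.000 0.000 0.000
    endloop
  endfacet
  facet normal 0.0000 0.0000 -1.0000
    outer loop
      vertex 0.000 22.000 0.000
      vertex 22.000 22.000 0.000
      vertex 0.000 0.000 0.000
    endloop
  endfacet
  facet normal 0.0000 0.0000 1.0000
    outer loop
      vertex 0.000 0.000 28.000
      vertex 22.000 0.000 28.000
      vertex 22.000 22.000 28.000
    endloop
  endfacet
  facet normal 0.0000 0.0000 1.0000
    outer loop
      vertex 0.000 0.000 28.000
      vertex 22.000 22.000 28.000
      vertex 0.000 22.000 28.000
    endloop
  endfacet
  facet normal 0.0000 -1.0000 0.0000
    outer loop
      vertex 0.000 0.000 0.000
      vertex 22.000 0.000 0.000
      vertex 22.000 0.000 28.000
    endloop
  endfacet
  facet normal 0.0000 -1.0000 0.0000
    outer loop
      vertex 0.000 0.000 0.000
      vertex 22.000 0.000 28.000
      vertex 0.000 0.000 28.000
    endloop
  endfacet
  facet normal 0.0000 1.0000 0.0000
    outer loop
      vertex 22.000 22.000 28.000
      vertex 22.000 22.000 0.000
      vertex 0.000 22.000 0.000
    endloop
  endfacet
  facet normal 0.0000 1.0000 0.0000
    outer loop
      vertex 0.000 22.000 28.000
      vertex 22.000 22.000 28.000
      vertex 0.000 22.000 0.000
    endloop
  endfacet
  facet normal -1.0000 0.0000 0.0000
    outer loop
      vertex 0.000 22.000 28.000
      vertex 0.000 22.000 0.000
      vertex 0.000 0.000 0.000
    endloop
  endfacet
  facet normal -1.0000 0.0000 0.0000
    outer loop
      vertex 0.000 0.000 28.000
      vertex 0.000 22.000 28.000
      vertex 0.000 0.000 0.000
    endloop
  endfacet
  facet normal 1.0000 0.0000 0.0000
    outer loop
      vertex 22.000 0.000 0.000
      vertex 22.000 22.000 0.000
      vertex 22.000 22.000 28.000
    endloop
  endfacet
  facet normal 1.0000 0.0000 0.0000
    outer loop
      vertex 22.000 0.000 0.000
      vertex 22.000 22.000 28.000
      vertex 22.000 0.000 28.000
    endloop
  endfacet
endsolid part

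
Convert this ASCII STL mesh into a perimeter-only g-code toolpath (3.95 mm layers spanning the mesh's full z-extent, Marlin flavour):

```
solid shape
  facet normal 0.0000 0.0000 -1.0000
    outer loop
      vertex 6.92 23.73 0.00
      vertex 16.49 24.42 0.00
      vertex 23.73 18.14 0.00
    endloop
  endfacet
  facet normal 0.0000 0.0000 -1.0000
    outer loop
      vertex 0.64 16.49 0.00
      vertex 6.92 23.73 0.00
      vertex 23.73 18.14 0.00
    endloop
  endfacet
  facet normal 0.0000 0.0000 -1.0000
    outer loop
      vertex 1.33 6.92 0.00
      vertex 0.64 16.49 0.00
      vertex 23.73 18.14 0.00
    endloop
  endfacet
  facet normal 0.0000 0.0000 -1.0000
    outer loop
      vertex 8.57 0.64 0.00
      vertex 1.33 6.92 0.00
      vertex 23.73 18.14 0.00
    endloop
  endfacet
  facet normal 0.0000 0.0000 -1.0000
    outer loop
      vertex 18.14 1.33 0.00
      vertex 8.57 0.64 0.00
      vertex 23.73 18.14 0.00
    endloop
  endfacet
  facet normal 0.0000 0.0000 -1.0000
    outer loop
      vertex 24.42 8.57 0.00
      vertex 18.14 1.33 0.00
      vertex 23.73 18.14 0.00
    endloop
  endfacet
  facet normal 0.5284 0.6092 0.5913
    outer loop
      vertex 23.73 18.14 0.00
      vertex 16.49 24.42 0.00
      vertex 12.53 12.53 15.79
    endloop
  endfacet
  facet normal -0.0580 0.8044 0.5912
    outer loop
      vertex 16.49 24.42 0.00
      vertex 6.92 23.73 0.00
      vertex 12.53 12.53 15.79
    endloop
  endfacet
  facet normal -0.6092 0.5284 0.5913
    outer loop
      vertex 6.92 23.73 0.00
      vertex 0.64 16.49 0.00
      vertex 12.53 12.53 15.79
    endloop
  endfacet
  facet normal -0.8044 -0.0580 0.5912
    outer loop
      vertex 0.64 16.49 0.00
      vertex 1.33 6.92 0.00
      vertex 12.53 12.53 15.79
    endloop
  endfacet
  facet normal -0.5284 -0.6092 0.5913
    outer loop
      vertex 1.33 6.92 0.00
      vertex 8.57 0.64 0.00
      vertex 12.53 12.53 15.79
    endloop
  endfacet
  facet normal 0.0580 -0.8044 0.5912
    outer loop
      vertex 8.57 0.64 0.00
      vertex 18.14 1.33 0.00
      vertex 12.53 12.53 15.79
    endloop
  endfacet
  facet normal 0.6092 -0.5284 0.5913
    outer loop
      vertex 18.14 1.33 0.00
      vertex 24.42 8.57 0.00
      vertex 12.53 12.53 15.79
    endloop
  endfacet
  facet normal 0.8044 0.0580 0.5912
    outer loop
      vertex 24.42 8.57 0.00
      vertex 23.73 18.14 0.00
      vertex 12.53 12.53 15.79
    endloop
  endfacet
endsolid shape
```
; perimeter-only toolpath
G21 ; units = mm
G90 ; absolute positioning
G28 ; home
; layer 1
G0 Z3.95
G0 X20.93 Y16.74
G1 X15.50 Y21.45
G1 X8.32 Y20.93
G1 X3.61 Y15.50
G1 X4.13 Y8.32
G1 X9.56 Y3.61
G1 X16.74 Y4.13
G1 X21.45 Y9.56
G1 X20.93 Y16.74
; layer 2
G0 Z7.89
G0 X18.13 Y15.34
G1 X14.51 Y18.48
G1 X9.72 Y18.13
G1 X6.58 Y14.51
G1 X6.93 Y9.72
G1 X10.55 Y6.58
G1 X15.34 Y6.93
G1 X18.48 Y10.55
G1 X18.13 Y15.34
; layer 3
G0 Z11.84
G0 X15.33 Y13.93
G1 X13.52 Y15.50
G1 X11.13 Y15.33
G1 X9.56 Y13.52
G1 X9.73 Y11.13
G1 X11.54 Y9.56
G1 X13.93 Y9.73
G1 X15.50 Y11.54
G1 X15.33 Y13.93
M2 ; end

The solid is a regular 8-sided pyramid, base circumscribed radius ≈ 12.5 mm, apex at z ≈ 15.8 mm. Slicing at Δz = 3.95 mm — 4 equal slices spanning the solid's height, so layer i sits at z = i·h/4 — gives 3 non-empty perimeters. Each is a 8-segment closed polygon; G0 lifts to the layer z and rapids to the start vertex, then G1 traces the edges. The cross-section shrinks linearly with z (the slice at the apex is degenerate and omitted).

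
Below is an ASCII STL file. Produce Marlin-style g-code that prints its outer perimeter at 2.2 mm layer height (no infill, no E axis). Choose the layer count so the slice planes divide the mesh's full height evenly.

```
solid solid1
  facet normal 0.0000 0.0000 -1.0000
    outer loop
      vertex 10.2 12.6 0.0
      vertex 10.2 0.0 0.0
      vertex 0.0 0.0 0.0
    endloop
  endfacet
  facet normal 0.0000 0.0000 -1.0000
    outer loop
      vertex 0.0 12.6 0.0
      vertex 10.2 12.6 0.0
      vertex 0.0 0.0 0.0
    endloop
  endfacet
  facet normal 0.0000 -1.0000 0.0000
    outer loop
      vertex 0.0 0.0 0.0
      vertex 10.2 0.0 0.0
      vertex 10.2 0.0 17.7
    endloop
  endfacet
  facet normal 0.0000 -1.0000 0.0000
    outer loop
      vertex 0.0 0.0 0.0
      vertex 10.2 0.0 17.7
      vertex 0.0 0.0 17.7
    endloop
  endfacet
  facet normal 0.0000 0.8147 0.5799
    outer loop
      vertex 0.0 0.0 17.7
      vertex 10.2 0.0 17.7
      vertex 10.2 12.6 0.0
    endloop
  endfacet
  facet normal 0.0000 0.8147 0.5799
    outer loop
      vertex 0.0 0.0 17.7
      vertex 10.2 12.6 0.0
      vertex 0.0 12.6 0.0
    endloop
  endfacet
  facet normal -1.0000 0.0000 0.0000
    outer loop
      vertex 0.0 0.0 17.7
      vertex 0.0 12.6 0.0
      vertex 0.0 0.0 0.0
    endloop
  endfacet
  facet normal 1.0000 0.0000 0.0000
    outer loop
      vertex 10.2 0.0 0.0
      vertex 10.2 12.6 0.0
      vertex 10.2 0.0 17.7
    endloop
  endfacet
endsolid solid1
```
; perimeter-only toolpath
G21 ; units = mm
G90 ; absolute positioning
G28 ; home
; layer 1
G0 Z2.2
G0 X0.0 Y0.0
G1 X10.2 Y0.0
G1 X10.2 Y11.0
G1 X0.0 Y11.0
G1 X0.0 Y0.0
; layer 2
G0 Z4.4
G0 X0.0 Y0.0
G1 X10.2 Y0.0
G1 X10.2 Y9.4
G1 X0.0 Y9.4
G1 X0.0 Y0.0
; layer 3
G0 Z6.6
G0 X0.0 Y0.0
G1 X10.2 Y0.0
G1 X10.2 Y7.9
G1 X0.0 Y7.9
G1 X0.0 Y0.0
; layer 4
G0 Z8.8
G0 X0.0 Y0.0
G1 X10.2 Y0.0
G1 X10.2 Y6.3
G1 X0.0 Y6.3
G1 X0.0 Y0.0
; layer 5
G0 Z11.1
G0 X0.0 Y0.0
G1 X10.2 Y0.0
G1 X10.2 Y4.7
G1 X0.0 Y4.7
G1 X0.0 Y0.0
; layer 6
G0 Z13.3
G0 X0.0 Y0.0
G1 X10.2 Y0.0
G1 X10.2 Y3.1
G1 X0.0 Y3.1
G1 X0.0 Y0.0
; layer 7
G0 Z15.5
G0 X0.0 Y0.0
G1 X10.2 Y0.0
G1 X10.2 Y1.6
G1 X0.0 Y1.6
G1 X0.0 Y0.0
M2 ; end

The solid is a wedge (ramp): 10.2 × 12.6 mm base, rising to 17.7 mm along the y=0 edge and sloping linearly to z=0 at y=12.6. Slicing at Δz = 2.2 mm — 8 equal slices spanning the solid's height, so layer i sits at z = i·h/8 — gives 7 non-empty perimeters. Each is a 4-segment closed polygon; G0 lifts to the layer z and rapids to the start vertex, then G1 traces the edges. The cross-section shrinks linearly with z (the slice at the apex is degenerate and omitted).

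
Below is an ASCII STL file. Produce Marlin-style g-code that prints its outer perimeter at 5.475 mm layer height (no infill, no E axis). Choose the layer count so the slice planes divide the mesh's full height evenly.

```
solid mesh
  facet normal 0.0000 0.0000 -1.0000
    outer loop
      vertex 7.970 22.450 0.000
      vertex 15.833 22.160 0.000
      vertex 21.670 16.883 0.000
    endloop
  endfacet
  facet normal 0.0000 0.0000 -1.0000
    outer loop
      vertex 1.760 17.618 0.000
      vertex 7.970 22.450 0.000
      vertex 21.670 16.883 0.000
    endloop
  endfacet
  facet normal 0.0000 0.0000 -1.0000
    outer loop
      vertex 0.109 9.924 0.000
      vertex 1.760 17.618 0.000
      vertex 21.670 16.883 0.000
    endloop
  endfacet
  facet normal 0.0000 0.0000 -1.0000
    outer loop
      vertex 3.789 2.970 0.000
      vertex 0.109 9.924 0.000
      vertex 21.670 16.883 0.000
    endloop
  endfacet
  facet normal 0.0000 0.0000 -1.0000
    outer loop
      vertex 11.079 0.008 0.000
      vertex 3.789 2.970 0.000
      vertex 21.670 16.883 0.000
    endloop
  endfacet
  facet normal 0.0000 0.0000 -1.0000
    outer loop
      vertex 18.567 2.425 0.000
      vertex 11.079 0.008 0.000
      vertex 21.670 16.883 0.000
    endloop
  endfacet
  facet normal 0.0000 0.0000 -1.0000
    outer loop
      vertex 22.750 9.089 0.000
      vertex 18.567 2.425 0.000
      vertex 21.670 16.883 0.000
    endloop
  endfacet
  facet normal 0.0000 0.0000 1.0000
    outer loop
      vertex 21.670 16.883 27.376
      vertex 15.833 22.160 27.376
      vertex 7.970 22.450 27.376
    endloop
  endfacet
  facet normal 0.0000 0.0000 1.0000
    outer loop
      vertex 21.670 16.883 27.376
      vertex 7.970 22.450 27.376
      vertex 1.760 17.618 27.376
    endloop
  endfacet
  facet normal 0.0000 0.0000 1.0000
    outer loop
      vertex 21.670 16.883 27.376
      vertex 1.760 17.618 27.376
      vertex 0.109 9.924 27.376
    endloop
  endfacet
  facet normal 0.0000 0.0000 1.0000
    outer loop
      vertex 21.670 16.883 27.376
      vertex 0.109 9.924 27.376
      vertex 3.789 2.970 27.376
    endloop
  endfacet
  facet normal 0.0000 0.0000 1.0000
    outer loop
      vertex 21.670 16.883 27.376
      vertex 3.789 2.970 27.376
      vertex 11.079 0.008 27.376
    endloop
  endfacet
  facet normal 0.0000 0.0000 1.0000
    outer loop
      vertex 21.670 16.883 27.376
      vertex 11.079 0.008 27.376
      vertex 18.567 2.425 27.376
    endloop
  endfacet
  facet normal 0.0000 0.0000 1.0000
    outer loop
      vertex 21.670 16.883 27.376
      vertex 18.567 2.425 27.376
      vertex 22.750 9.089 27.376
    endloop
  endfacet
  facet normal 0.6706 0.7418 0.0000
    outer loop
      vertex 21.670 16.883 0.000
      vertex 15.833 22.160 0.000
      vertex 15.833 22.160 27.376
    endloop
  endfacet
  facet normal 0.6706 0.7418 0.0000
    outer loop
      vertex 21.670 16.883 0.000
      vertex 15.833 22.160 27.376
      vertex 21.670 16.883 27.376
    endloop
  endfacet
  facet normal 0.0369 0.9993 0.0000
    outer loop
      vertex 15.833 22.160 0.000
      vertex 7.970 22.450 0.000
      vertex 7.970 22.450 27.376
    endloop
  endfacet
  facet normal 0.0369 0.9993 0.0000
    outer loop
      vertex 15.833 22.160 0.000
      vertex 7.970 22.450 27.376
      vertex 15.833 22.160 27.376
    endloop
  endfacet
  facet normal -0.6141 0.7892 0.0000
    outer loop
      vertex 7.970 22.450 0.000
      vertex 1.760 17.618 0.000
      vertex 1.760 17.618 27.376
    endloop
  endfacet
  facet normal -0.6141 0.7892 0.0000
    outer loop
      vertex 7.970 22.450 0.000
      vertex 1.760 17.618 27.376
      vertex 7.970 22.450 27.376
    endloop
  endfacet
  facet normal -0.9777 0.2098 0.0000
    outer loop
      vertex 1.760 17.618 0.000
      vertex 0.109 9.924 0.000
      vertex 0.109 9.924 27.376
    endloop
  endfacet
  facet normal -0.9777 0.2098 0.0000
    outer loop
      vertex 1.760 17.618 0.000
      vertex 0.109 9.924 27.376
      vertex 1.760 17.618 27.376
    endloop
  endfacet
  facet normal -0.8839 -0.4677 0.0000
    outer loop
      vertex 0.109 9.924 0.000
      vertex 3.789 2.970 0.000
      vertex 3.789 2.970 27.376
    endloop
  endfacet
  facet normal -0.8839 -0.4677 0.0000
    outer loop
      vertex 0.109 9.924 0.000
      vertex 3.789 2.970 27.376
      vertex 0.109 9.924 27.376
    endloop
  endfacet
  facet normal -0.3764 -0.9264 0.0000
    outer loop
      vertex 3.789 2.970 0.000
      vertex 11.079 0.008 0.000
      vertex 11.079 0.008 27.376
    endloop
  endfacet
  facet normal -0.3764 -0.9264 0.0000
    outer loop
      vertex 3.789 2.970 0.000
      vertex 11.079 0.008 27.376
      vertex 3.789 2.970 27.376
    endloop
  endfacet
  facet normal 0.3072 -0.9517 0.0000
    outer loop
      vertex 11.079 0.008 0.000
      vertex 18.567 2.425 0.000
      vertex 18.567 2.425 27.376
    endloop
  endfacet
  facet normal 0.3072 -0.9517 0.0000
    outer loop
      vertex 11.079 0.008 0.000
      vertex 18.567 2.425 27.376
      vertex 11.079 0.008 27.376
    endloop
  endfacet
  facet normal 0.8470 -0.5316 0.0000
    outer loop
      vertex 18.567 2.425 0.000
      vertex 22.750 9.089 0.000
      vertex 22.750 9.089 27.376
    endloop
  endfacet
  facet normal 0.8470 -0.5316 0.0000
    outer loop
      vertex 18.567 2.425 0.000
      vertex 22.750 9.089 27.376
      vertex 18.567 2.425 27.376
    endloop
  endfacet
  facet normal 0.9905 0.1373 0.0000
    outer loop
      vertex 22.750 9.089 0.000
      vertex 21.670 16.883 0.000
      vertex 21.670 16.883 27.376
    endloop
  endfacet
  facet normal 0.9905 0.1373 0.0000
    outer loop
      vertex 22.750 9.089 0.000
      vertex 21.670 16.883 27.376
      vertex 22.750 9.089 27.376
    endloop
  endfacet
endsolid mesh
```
; perimeter-only toolpath
G21 ; units = mm
G90 ; absolute positioning
G28 ; home
; layer 1
G0 Z5.475
G0 X21.670 Y16.883
G1 X15.833 Y22.160
G1 X7.970 Y22.450
G1 X1.760 Y17.618
G1 X0.109 Y9.924
G1 X3.789 Y2.970
G1 X11.079 Y0.008
G1 X18.567 Y2.425
G1 X22.750 Y9.089
G1 X21.670 Y16.883
; layer 2
G0 Z10.950
G0 X21.670 Y16.883
G1 X15.833 Y22.160
G1 X7.970 Y22.450
G1 X1.760 Y17.618
G1 X0.109 Y9.924
G1 X3.789 Y2.970
G1 X11.079 Y0.008
G1 X18.567 Y2.425
G1 X22.750 Y9.089
G1 X21.670 Y16.883
; layer 3
G0 Z16.426
G0 X21.670 Y16.883
G1 X15.833 Y22.160
G1 X7.970 Y22.450
G1 X1.760 Y17.618
G1 X0.109 Y9.924
G1 X3.789 Y2.970
G1 X11.079 Y0.008
G1 X18.567 Y2.425
G1 X22.750 Y9.089
G1 X21.670 Y16.883
; layer 4
G0 Z21.901
G0 X21.670 Y16.883
G1 X15.833 Y22.160
G1 X7.970 Y22.450
G1 X1.760 Y17.618
G1 X0.109 Y9.924
G1 X3.789 Y2.970
G1 X11.079 Y0.008
G1 X18.567 Y2.425
G1 X22.750 Y9.089
G1 X21.670 Y16.883
; layer 5
G0 Z27.376
G0 X21.670 Y16.883
G1 X15.833 Y22.160
G1 X7.970 Y22.450
G1 X1.760 Y17.618
G1 X0.109 Y9.924
G1 X3.789 Y2.970
G1 X11.079 Y0.008
G1 X18.567 Y2.425
G1 X22.750 Y9.089
G1 X21.670 Y16.883
M2 ; end

The solid is a regular 9-sided prism (a cylinder approximated with 9 flat sides), circumscribed radius ≈ 11.5 mm, height ≈ 27.4 mm. Slicing at Δz = 5.475 mm — 5 equal slices spanning the solid's height, so layer i sits at z = i·h/5 — gives 5 non-empty perimeters. Each is a 9-segment closed polygon; G0 lifts to the layer z and rapids to the start vertex, then G1 traces the edges.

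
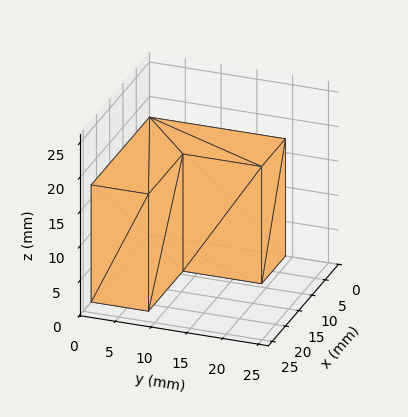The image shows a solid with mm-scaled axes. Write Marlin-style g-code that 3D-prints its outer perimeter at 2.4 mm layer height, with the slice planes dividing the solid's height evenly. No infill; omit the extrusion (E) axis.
Reading the render: the shape is an L-shaped prism: outer 22 × 19 mm, arm thicknesses ≈ 8 mm (horizontal) and 9 mm (vertical), extruded 17 mm in z (dimensions read to the nearest mm from the axis ticks). For the g-code, the solid's height is divided into equal slices at the stated Δz and each level perimeter traced with G1 moves after a G0 lift.

; perimeter-only toolpath
G21 ; units = mm
G90 ; absolute positioning
G28 ; home
; layer 1
G0 Z2.4
G0 X0.0 Y0.0
G1 X22.0 Y0.0
G1 X22.0 Y8.0
G1 X9.0 Y8.0
G1 X9.0 Y19.0
G1 X0.0 Y19.0
G1 X0.0 Y0.0
; layer 2
G0 Z4.9
G0 X0.0 Y0.0
G1 X22.0 Y0.0
G1 X22.0 Y8.0
G1 X9.0 Y8.0
G1 X9.0 Y19.0
G1 X0.0 Y19.0
G1 X0.0 Y0.0
; layer 3
G0 Z7.3
G0 X0.0 Y0.0
G1 X22.0 Y0.0
G1 X22.0 Y8.0
G1 X9.0 Y8.0
G1 X9.0 Y19.0
G1 X0.0 Y19.0
G1 X0.0 Y0.0
; layer 4
G0 Z9.7
G0 X0.0 Y0.0
G1 X22.0 Y0.0
G1 X22.0 Y8.0
G1 X9.0 Y8.0
G1 X9.0 Y19.0
G1 X0.0 Y19.0
G1 X0.0 Y0.0
; layer 5
G0 Z12.1
G0 X0.0 Y0.0
G1 X22.0 Y0.0
G1 X22.0 Y8.0
G1 X9.0 Y8.0
G1 X9.0 Y19.0
G1 X0.0 Y19.0
G1 X0.0 Y0.0
; layer 6
G0 Z14.6
G0 X0.0 Y0.0
G1 X22.0 Y0.0
G1 X22.0 Y8.0
G1 X9.0 Y8.0
G1 X9.0 Y19.0
G1 X0.0 Y19.0
G1 X0.0 Y0.0
; layer 7
G0 Z17.0
G0 X0.0 Y0.0
G1 X22.0 Y0.0
G1 X22.0 Y8.0
G1 X9.0 Y8.0
G1 X9.0 Y19.0
G1 X0.0 Y19.0
G1 X0.0 Y0.0
M2 ; end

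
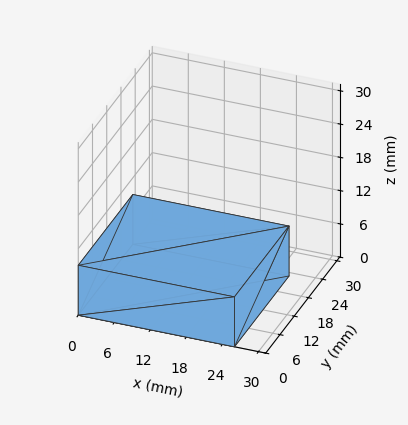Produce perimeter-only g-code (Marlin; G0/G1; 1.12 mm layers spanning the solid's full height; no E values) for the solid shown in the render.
Reading the render: the shape is a rectangular box, roughly 26 × 23 mm footprint and 9 mm tall (dimensions read to the nearest mm from the axis ticks). For the g-code, the solid's height is divided into equal slices at the stated Δz and each level perimeter traced with G1 moves after a G0 lift.

; perimeter-only toolpath
G21 ; units = mm
G90 ; absolute positioning
G28 ; home
; layer 1
G0 Z1.12
G0 X0.00 Y0.00
G1 X26.00 Y0.00
G1 X26.00 Y23.00
G1 X0.00 Y23.00
G1 X0.00 Y0.00
; layer 2
G0 Z2.25
G0 X0.00 Y0.00
G1 X26.00 Y0.00
G1 X26.00 Y23.00
G1 X0.00 Y23.00
G1 X0.00 Y0.00
; layer 3
G0 Z3.38
G0 X0.00 Y0.00
G1 X26.00 Y0.00
G1 X26.00 Y23.00
G1 X0.00 Y23.00
G1 X0.00 Y0.00
; layer 4
G0 Z4.50
G0 X0.00 Y0.00
G1 X26.00 Y0.00
G1 X26.00 Y23.00
G1 X0.00 Y23.00
G1 X0.00 Y0.00
; layer 5
G0 Z5.62
G0 X0.00 Y0.00
G1 X26.00 Y0.00
G1 X26.00 Y23.00
G1 X0.00 Y23.00
G1 X0.00 Y0.00
; layer 6
G0 Z6.75
G0 X0.00 Y0.00
G1 X26.00 Y0.00
G1 X26.00 Y23.00
G1 X0.00 Y23.00
G1 X0.00 Y0.00
; layer 7
G0 Z7.88
G0 X0.00 Y0.00
G1 X26.00 Y0.00
G1 X26.00 Y23.00
G1 X0.00 Y23.00
G1 X0.00 Y0.00
; layer 8
G0 Z9.00
G0 X0.00 Y0.00
G1 X26.00 Y0.00
G1 X26.00 Y23.00
G1 X0.00 Y23.00
G1 X0.00 Y0.00
M2 ; end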